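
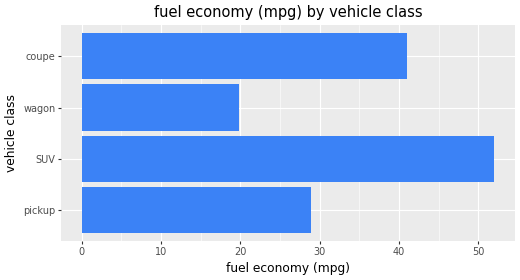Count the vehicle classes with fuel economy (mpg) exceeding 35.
Above 35: SUV, coupe.

2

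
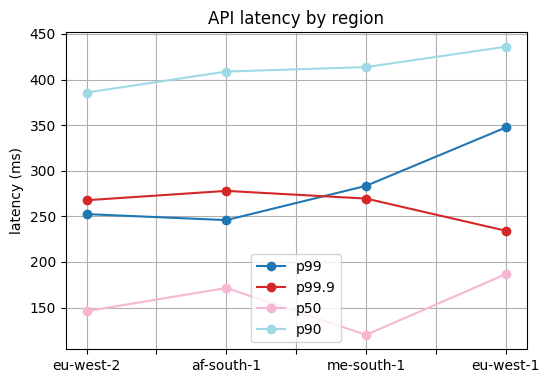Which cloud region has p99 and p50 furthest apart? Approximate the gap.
me-south-1, ≈ 200 ms

me-south-1: p99 ≈ 300, p50 ≈ 100 → gap ≈ 200. Next-largest (eu-west-1) is only ≈ 150.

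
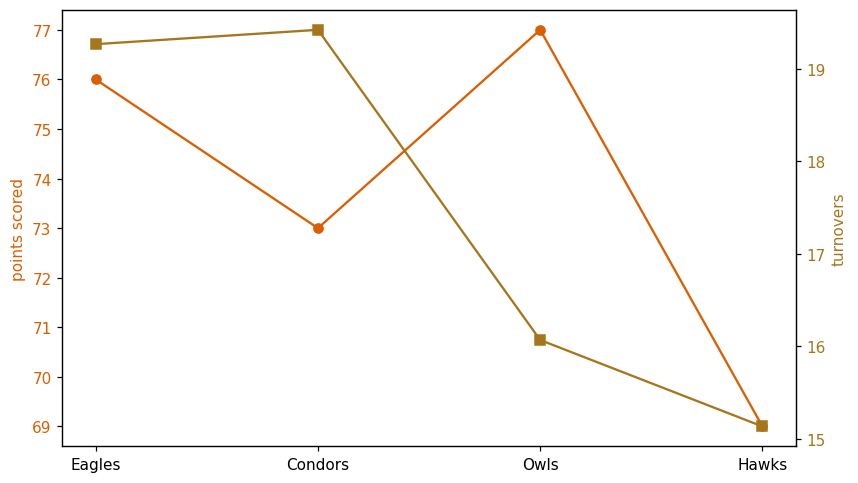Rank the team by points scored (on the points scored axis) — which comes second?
Eagles

Top 3 (on the points scored axis): Owls ≈ 77, Eagles ≈ 76, Condors ≈ 73.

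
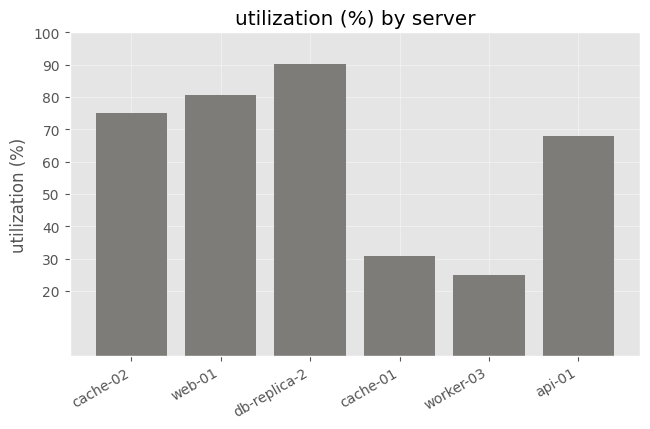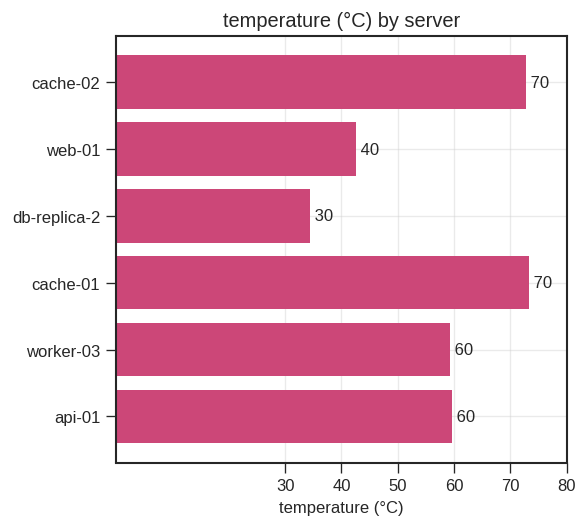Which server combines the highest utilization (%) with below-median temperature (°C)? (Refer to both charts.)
db-replica-2

Chart 2 median temperature (°C) ≈ 60; below-median servers: web-01, db-replica-2, worker-03. Among those, db-replica-2 has the highest utilization (%) (≈ 90).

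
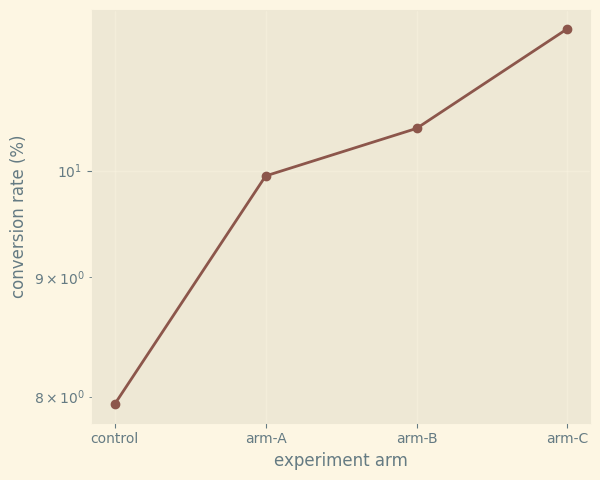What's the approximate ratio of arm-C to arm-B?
arm-C ≈ 11.5, arm-B ≈ 10.5; 11.5/10.5 ≈ 1.1.

≈ 1.1×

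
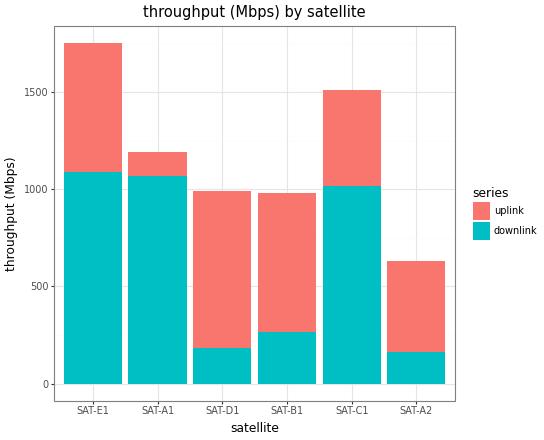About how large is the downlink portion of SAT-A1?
downlink top ≈ 1000, bottom ≈ 0; segment ≈ 1000.

≈ 1000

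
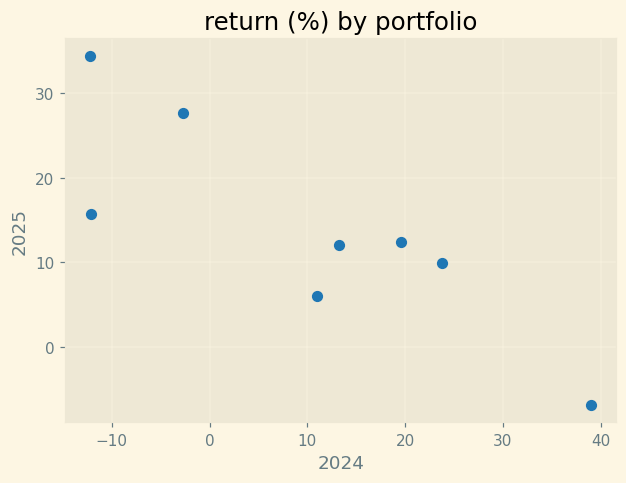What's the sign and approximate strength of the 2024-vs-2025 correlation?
Points are negatively correlated; strong (|r| ≈ 0.8).

negative, strong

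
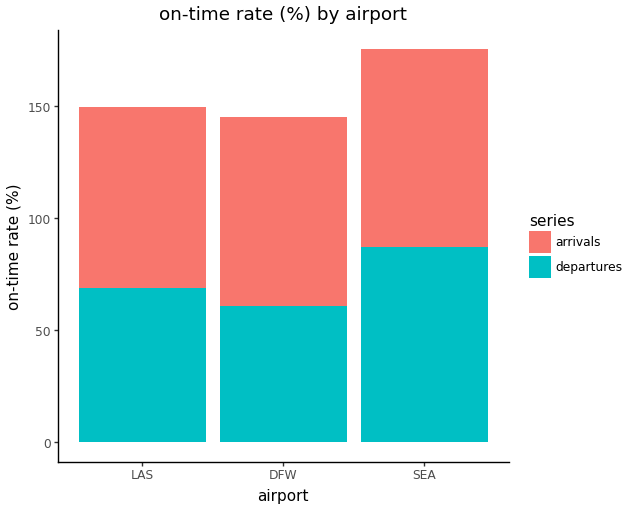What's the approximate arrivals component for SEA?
arrivals top ≈ 180, bottom ≈ 80; segment ≈ 100.

≈ 100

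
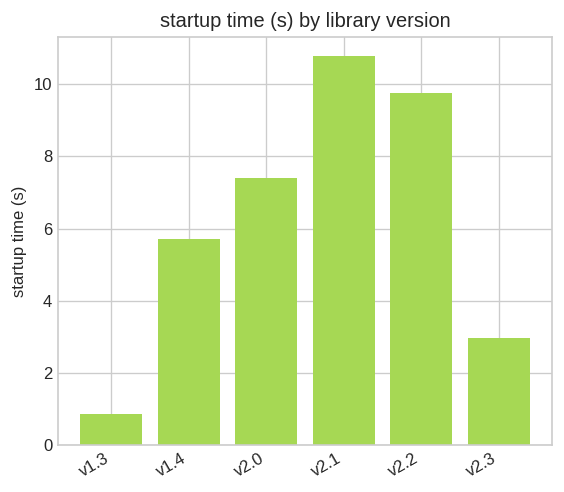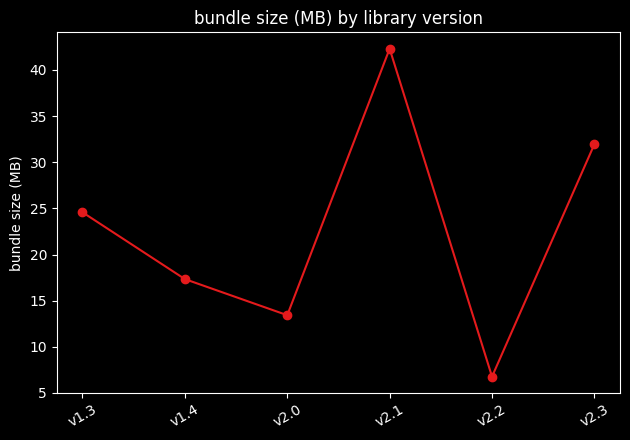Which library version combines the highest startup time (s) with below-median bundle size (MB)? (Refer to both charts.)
v2.2

Chart 2 median bundle size (MB) ≈ 20; below-median library versions: v1.4, v2.0, v2.2. Among those, v2.2 has the highest startup time (s) (≈ 10).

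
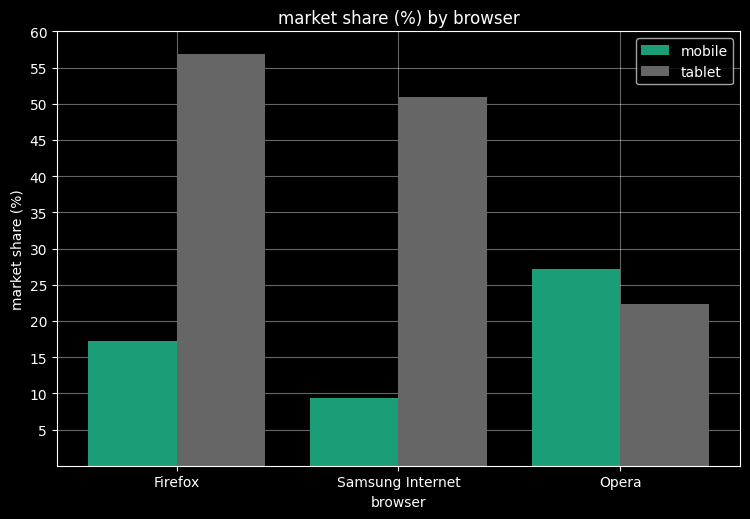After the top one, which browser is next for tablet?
Samsung Internet

Top 3 for tablet: Firefox ≈ 55, Samsung Internet ≈ 50, Opera ≈ 20.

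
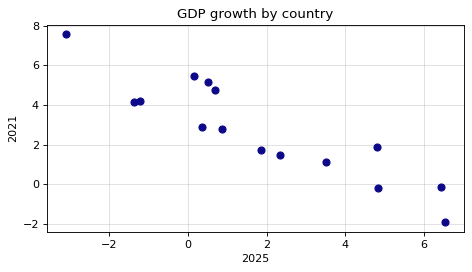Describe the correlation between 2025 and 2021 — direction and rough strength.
negative, strong

Points are negatively correlated; strong (|r| ≈ 0.9).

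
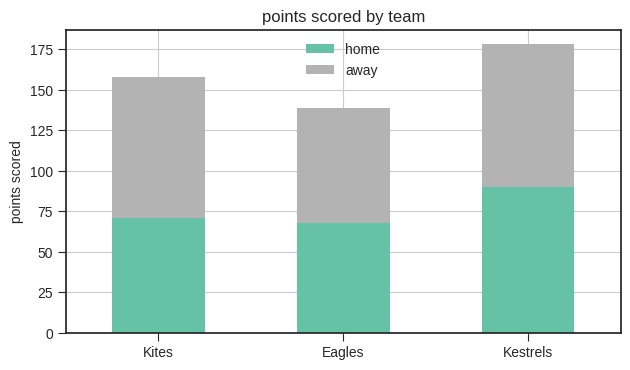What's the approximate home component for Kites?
home top ≈ 80, bottom ≈ 0; segment ≈ 80.

≈ 80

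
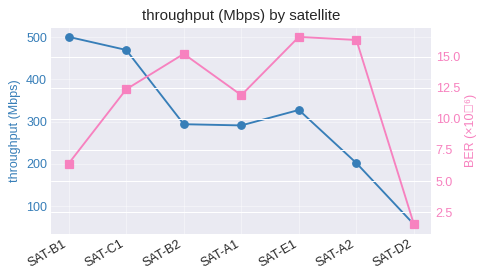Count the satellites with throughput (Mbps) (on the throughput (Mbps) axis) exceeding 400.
Above 400: SAT-B1, SAT-C1.

2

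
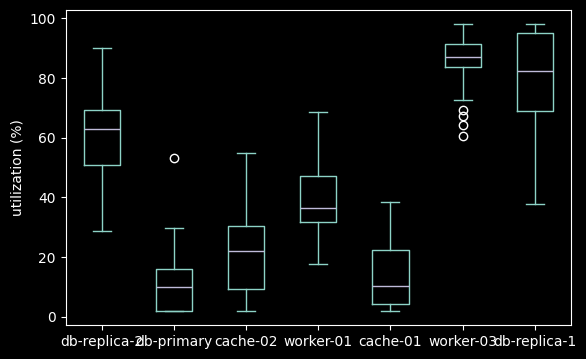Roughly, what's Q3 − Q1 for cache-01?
Q3 ≈ 20, Q1 ≈ 0; IQR ≈ 20.

≈ 20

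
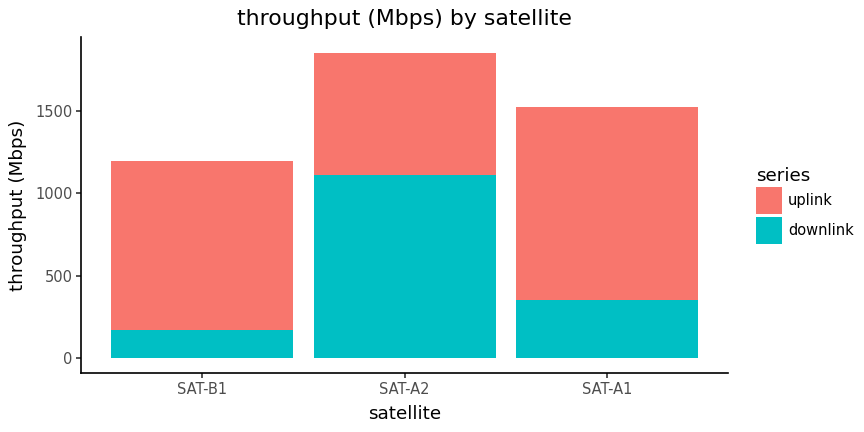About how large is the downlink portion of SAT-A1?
≈ 400

downlink top ≈ 400, bottom ≈ 0; segment ≈ 400.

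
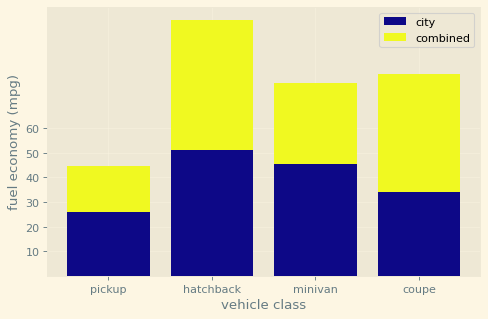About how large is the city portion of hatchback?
city top ≈ 50, bottom ≈ 0; segment ≈ 50.

≈ 50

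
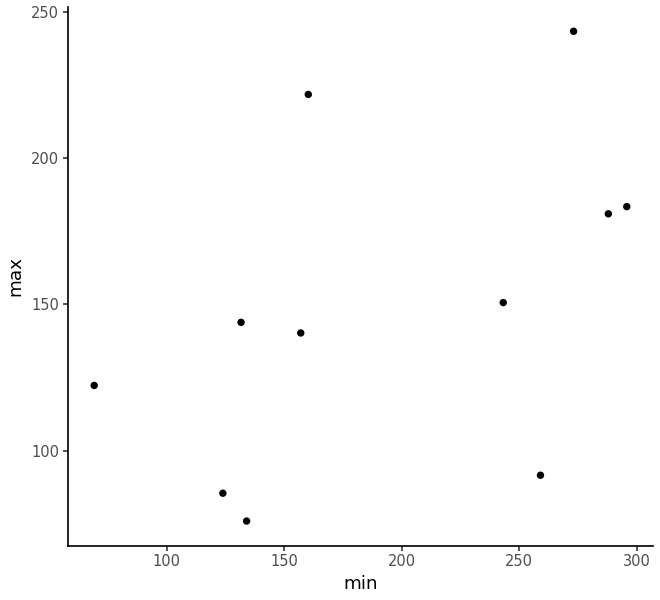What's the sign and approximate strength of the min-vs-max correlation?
Points are positively correlated; moderate (|r| ≈ 0.5).

positive, moderate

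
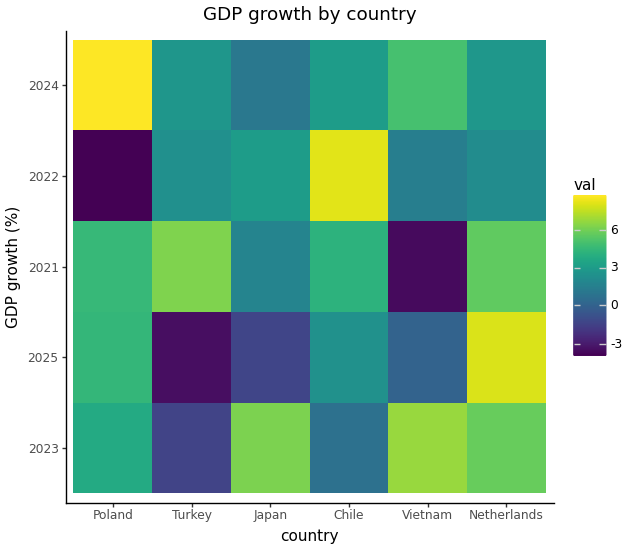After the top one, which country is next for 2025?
Poland

Top 3 for 2025: Netherlands ≈ 8, Poland ≈ 4, Chile ≈ 2.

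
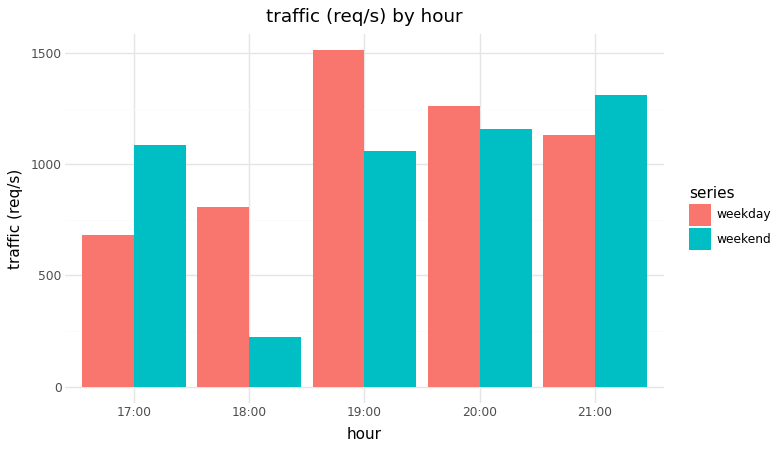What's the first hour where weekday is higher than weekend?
17:00: weekday ≈ 600 vs weekend ≈ 1000 (not yet); 18:00: weekday ≈ 800 vs weekend ≈ 200 (first crossover).

18:00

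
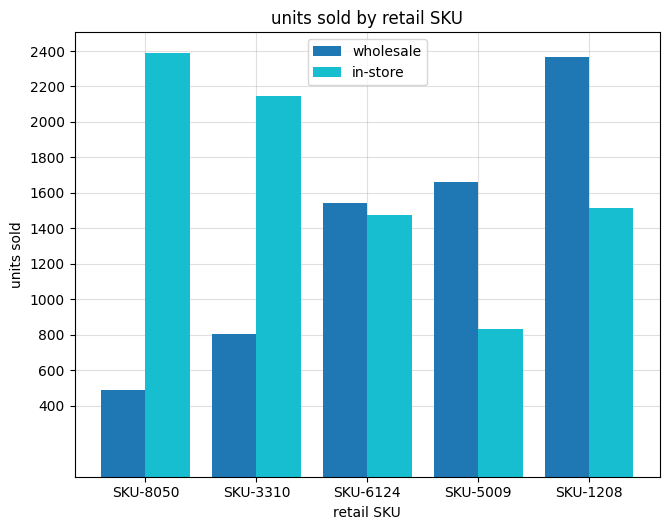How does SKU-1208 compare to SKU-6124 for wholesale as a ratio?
SKU-1208 ≈ 2400, SKU-6124 ≈ 1600; 2400/1600 ≈ 1.5.

≈ 1.5×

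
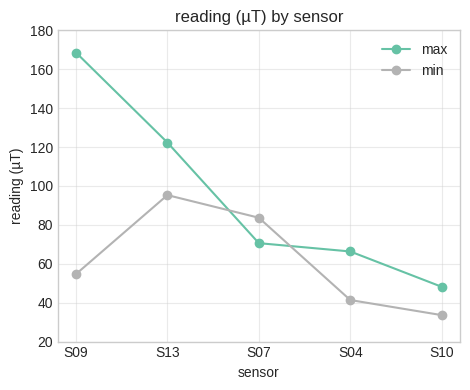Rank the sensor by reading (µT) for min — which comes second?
Top 3 for min: S13 ≈ 100, S07 ≈ 80, S09 ≈ 60.

S07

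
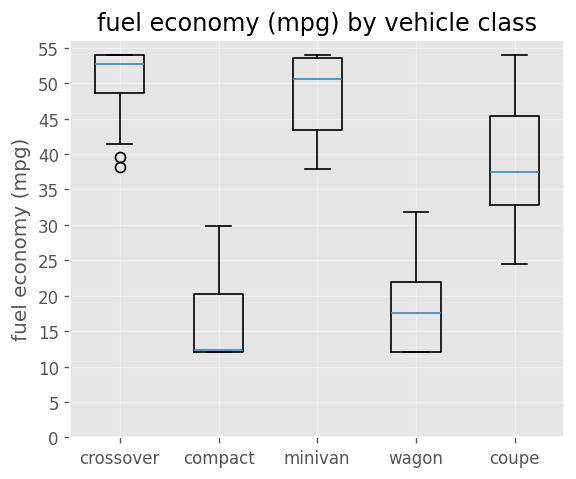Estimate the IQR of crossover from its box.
≈ 5

Q3 ≈ 55, Q1 ≈ 50; IQR ≈ 5.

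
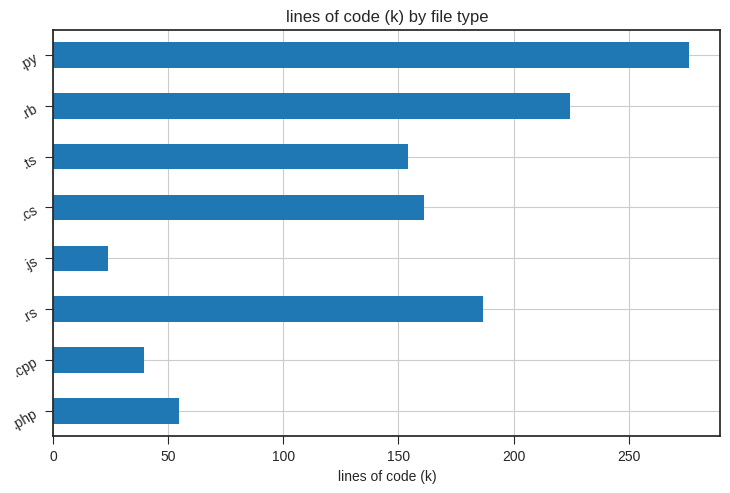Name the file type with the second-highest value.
.rb

Top 3: .py ≈ 275, .rb ≈ 225, .rs ≈ 175.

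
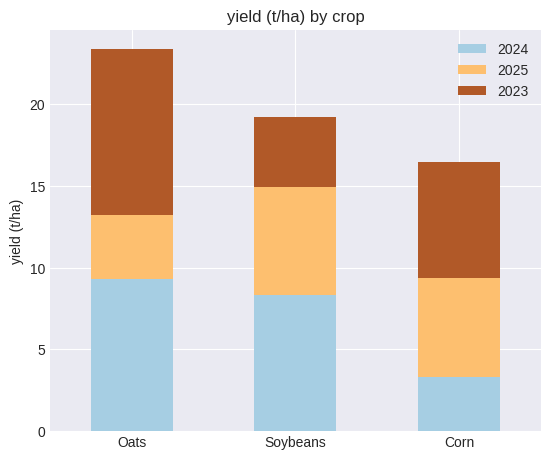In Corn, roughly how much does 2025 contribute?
2025 top ≈ 10, bottom ≈ 4; segment ≈ 6.

≈ 6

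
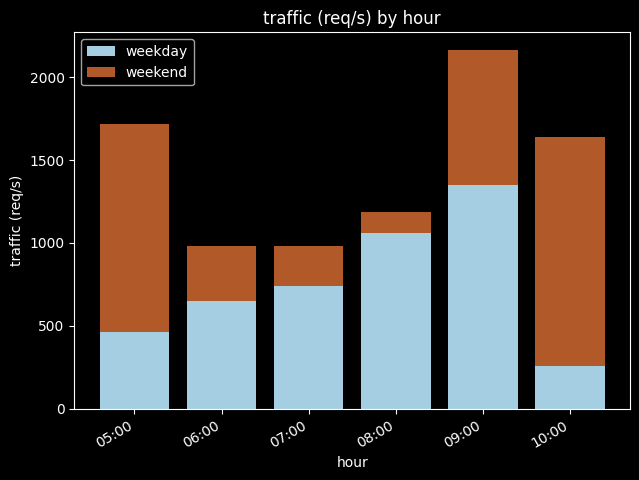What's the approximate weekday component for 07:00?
≈ 800

weekday top ≈ 800, bottom ≈ 0; segment ≈ 800.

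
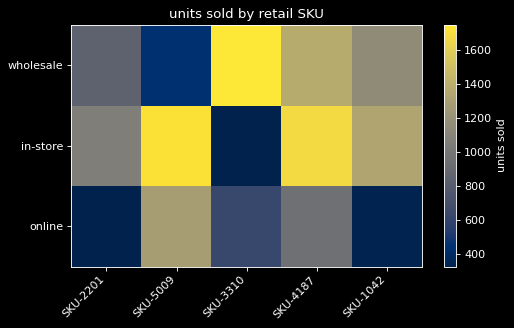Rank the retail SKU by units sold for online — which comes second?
Top 3 for online: SKU-5009 ≈ 1200, SKU-4187 ≈ 1000, SKU-3310 ≈ 600.

SKU-4187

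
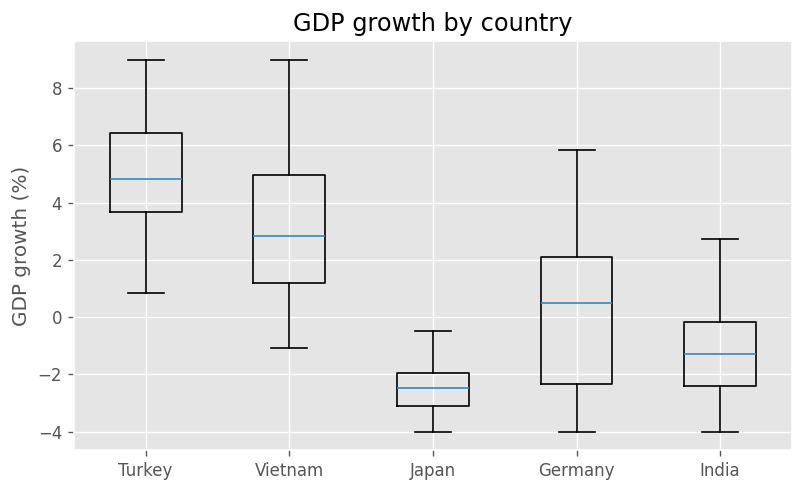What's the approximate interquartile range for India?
Q3 ≈ 0, Q1 ≈ -2; IQR ≈ 2.

≈ 2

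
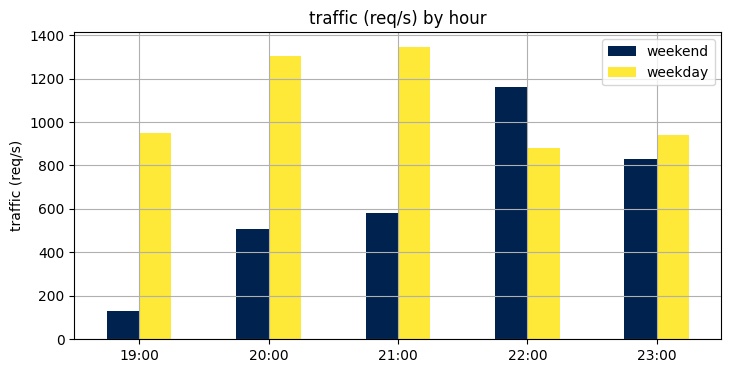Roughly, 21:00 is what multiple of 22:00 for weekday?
21:00 ≈ 1400, 22:00 ≈ 800; 1400/800 ≈ 1.75.

≈ 1.75×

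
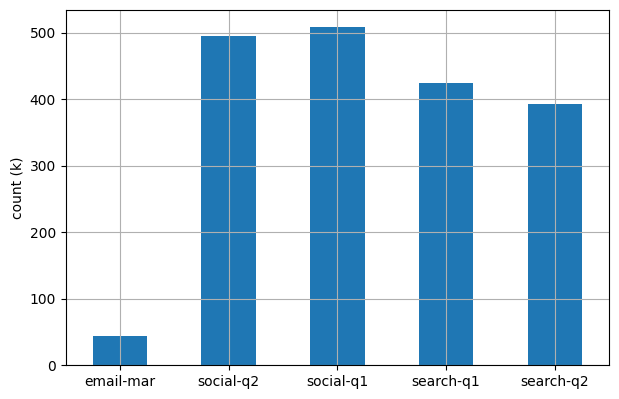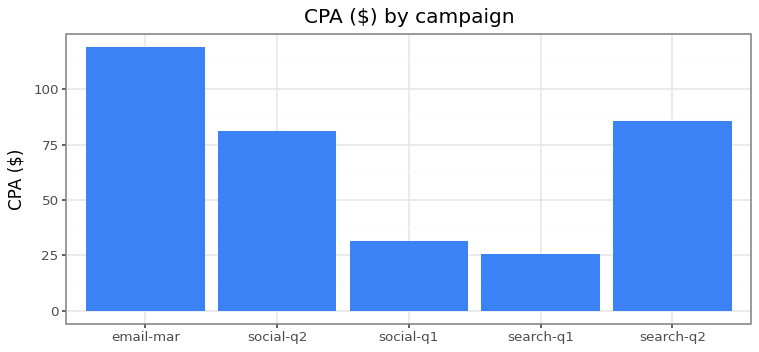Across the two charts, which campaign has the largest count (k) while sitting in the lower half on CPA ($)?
social-q1

Chart 2 median CPA ($) ≈ 80; below-median campaigns: social-q1, search-q1. Among those, social-q1 has the highest count (k) (≈ 500).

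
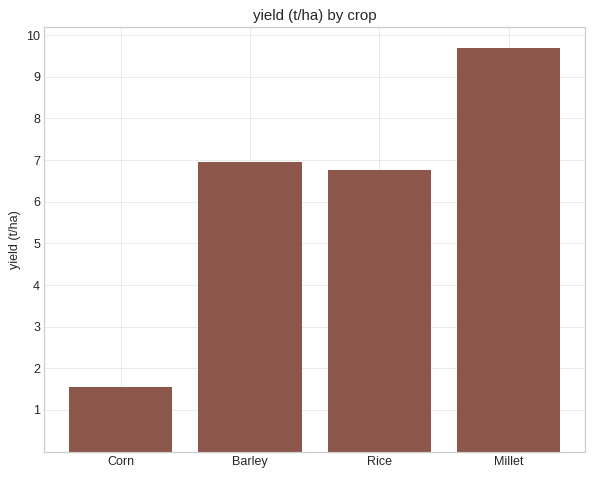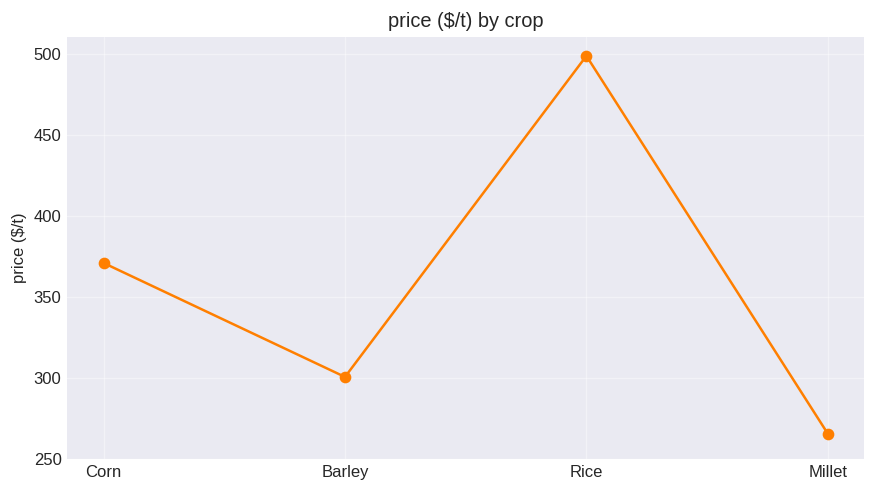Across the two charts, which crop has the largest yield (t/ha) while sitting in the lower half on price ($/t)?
Millet

Chart 2 median price ($/t) ≈ 350; below-median crops: Barley, Millet. Among those, Millet has the highest yield (t/ha) (≈ 10).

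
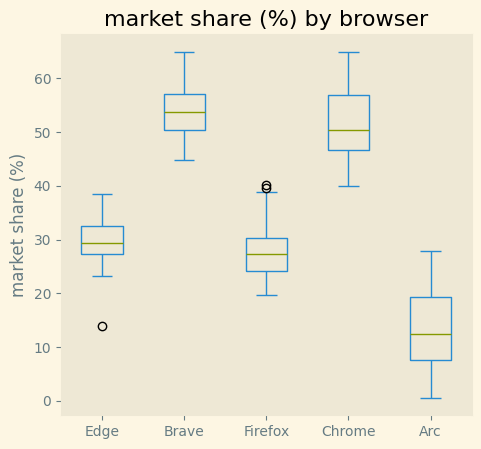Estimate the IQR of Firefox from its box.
≈ 5

Q3 ≈ 30, Q1 ≈ 25; IQR ≈ 5.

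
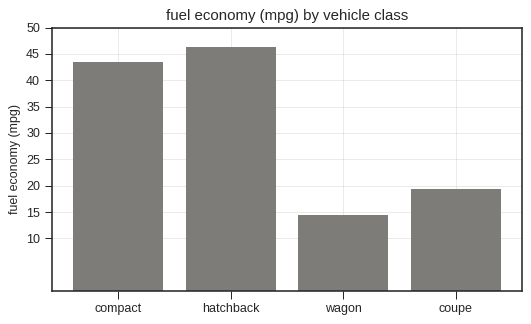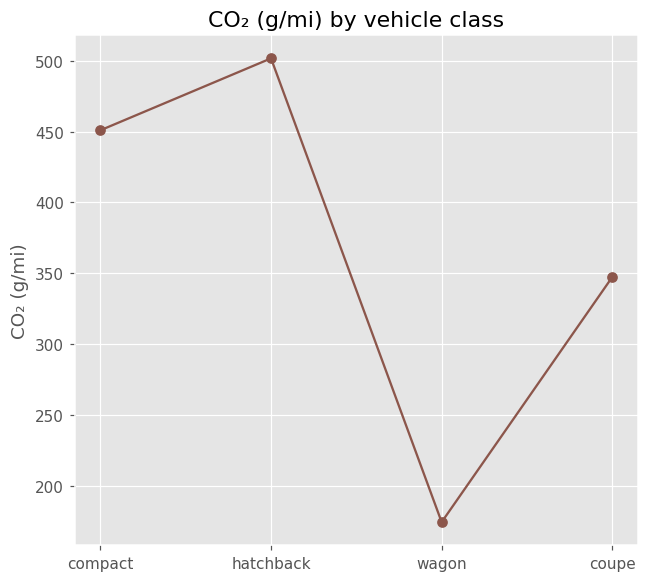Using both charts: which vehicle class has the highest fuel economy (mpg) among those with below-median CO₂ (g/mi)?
coupe

Chart 2 median CO₂ (g/mi) ≈ 400; below-median vehicle classes: wagon, coupe. Among those, coupe has the highest fuel economy (mpg) (≈ 20).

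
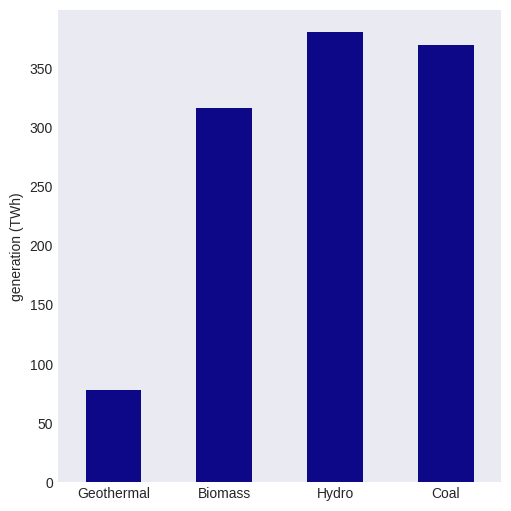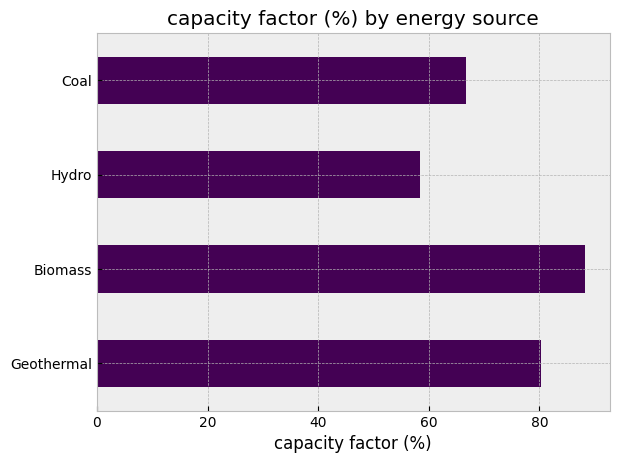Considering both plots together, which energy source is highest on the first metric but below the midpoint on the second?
Hydro

Chart 2 median capacity factor (%) ≈ 70; below-median energy sources: Hydro, Coal. Among those, Hydro has the highest generation (TWh) (≈ 400).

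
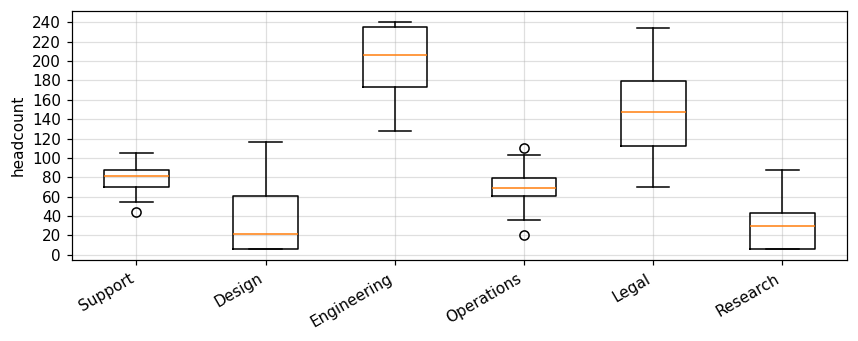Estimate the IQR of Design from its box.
Q3 ≈ 60, Q1 ≈ 0; IQR ≈ 60.

≈ 60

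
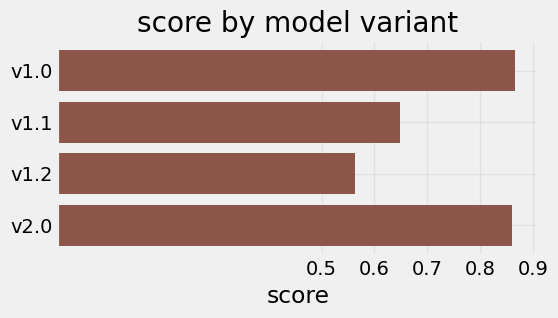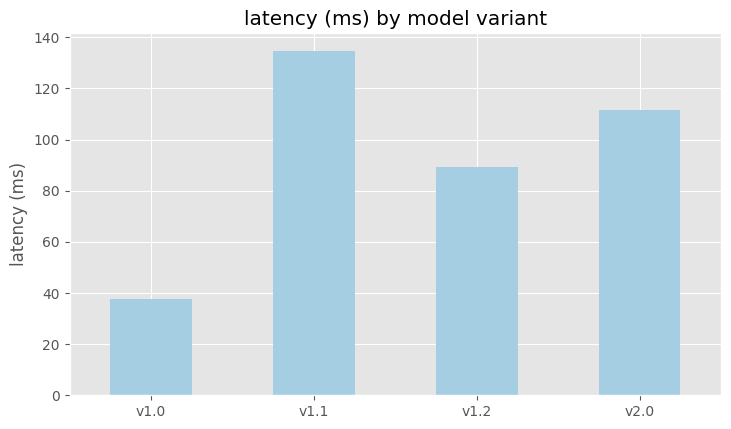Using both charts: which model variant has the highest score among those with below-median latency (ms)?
v1.0

Chart 2 median latency (ms) ≈ 100; below-median model variants: v1.0, v1.2. Among those, v1.0 has the highest score (≈ 0.9).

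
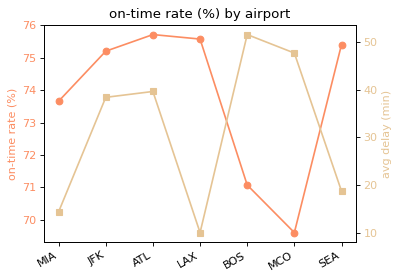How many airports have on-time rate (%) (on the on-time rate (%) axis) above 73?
Above 73: MIA, JFK, ATL, LAX, SEA.

5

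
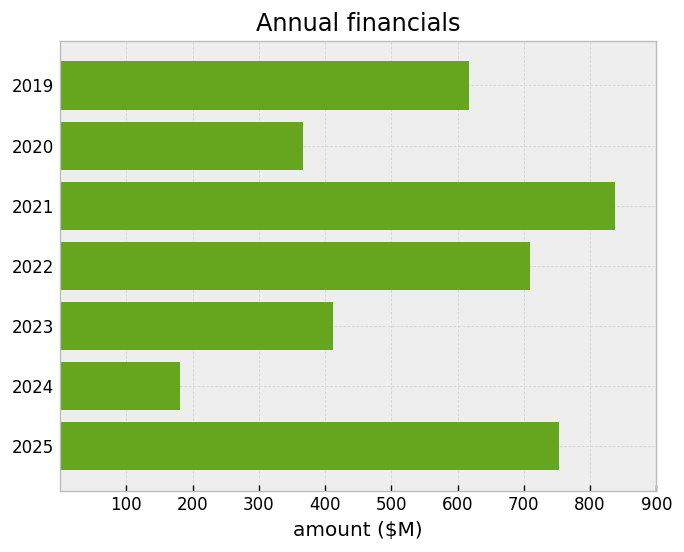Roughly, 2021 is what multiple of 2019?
≈ 1.33×

2021 ≈ 800, 2019 ≈ 600; 800/600 ≈ 1.33.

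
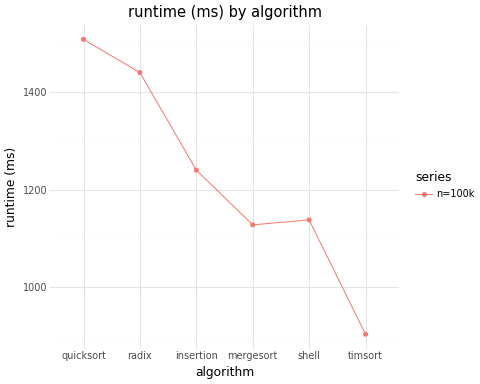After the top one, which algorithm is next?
radix

Top 3: quicksort ≈ 1500, radix ≈ 1400, insertion ≈ 1200.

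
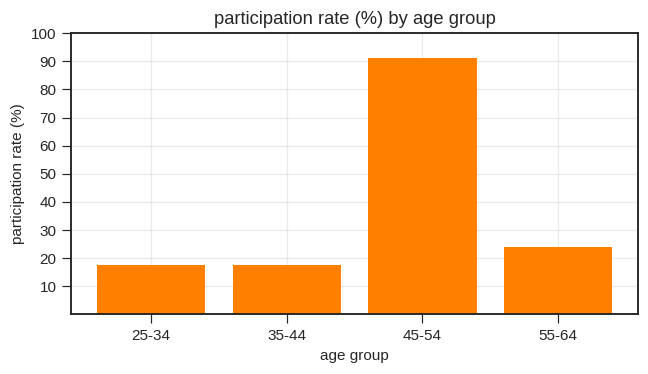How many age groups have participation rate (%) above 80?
Above 80: 45-54.

1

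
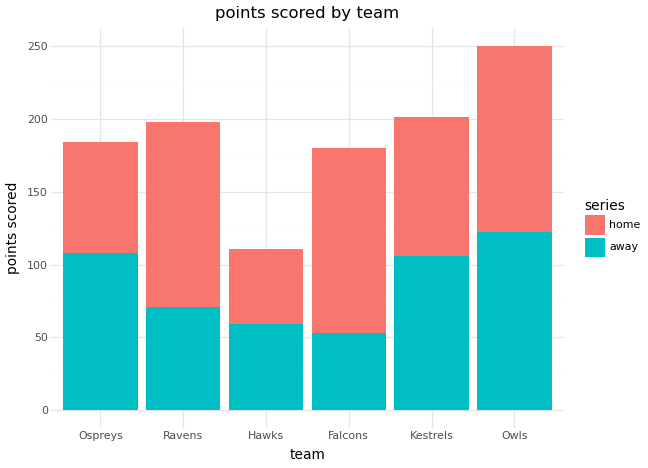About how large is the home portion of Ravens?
home top ≈ 200, bottom ≈ 75; segment ≈ 125.

≈ 125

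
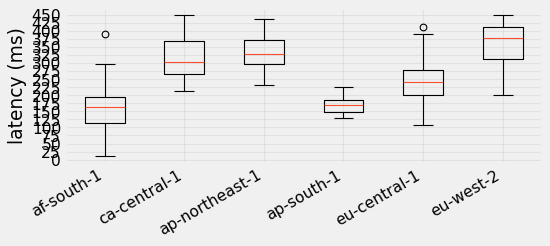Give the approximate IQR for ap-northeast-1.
Q3 ≈ 375, Q1 ≈ 300; IQR ≈ 75.

≈ 75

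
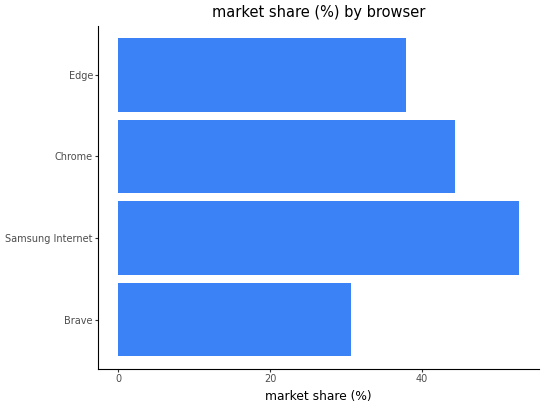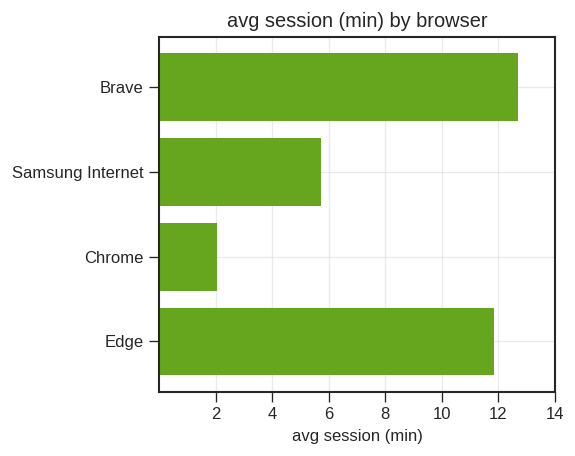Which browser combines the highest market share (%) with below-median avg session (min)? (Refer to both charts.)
Chart 2 median avg session (min) ≈ 8; below-median browsers: Samsung Internet, Chrome. Among those, Samsung Internet has the highest market share (%) (≈ 55).

Samsung Internet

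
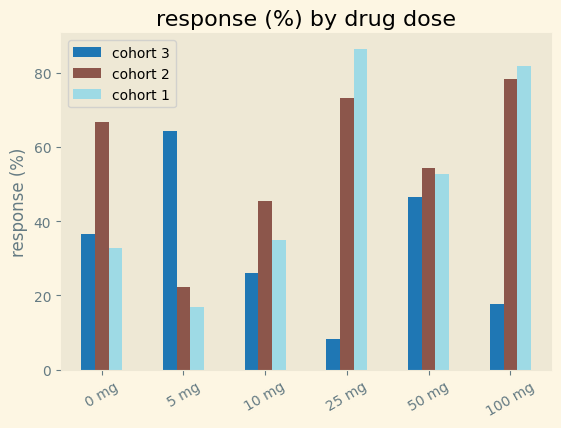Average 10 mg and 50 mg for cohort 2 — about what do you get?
(50 + 50) / 2 ≈ 50.

≈ 50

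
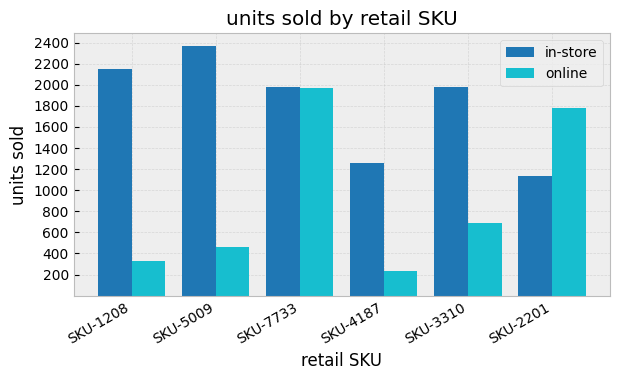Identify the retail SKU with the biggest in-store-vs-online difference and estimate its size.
SKU-5009: in-store ≈ 2400, online ≈ 400 → gap ≈ 2000. Next-largest (SKU-1208) is only ≈ 1800.

SKU-5009, ≈ 2000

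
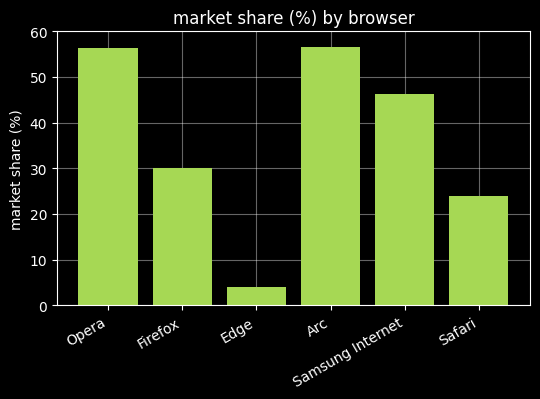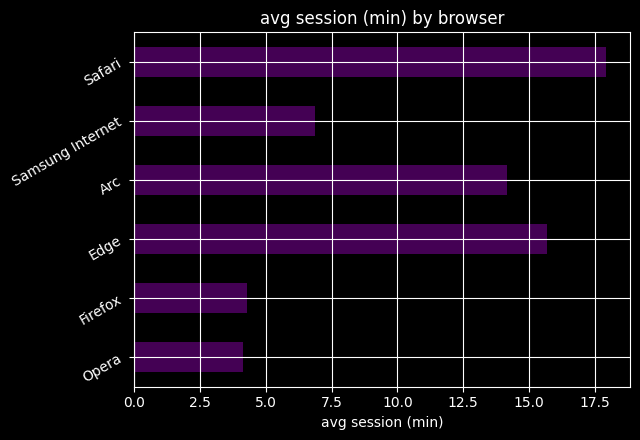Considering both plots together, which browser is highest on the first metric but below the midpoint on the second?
Opera

Chart 2 median avg session (min) ≈ 10; below-median browsers: Opera, Firefox, Samsung Internet. Among those, Opera has the highest market share (%) (≈ 60).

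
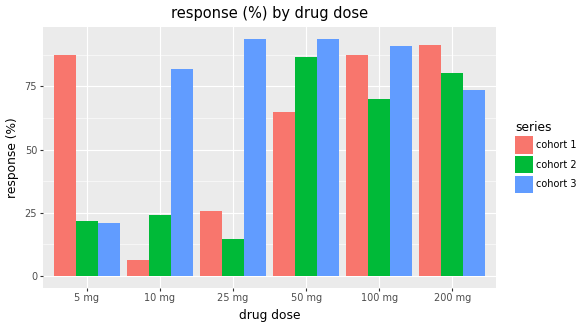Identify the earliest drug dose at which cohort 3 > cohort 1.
10 mg

5 mg: cohort 3 ≈ 20 vs cohort 1 ≈ 90 (not yet); 10 mg: cohort 3 ≈ 80 vs cohort 1 ≈ 10 (first crossover).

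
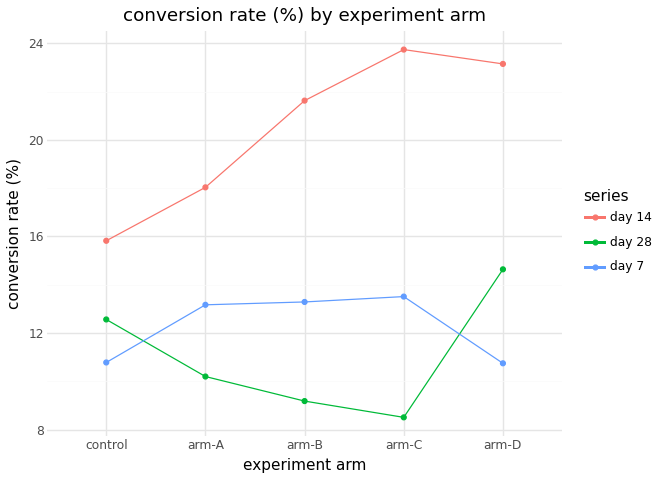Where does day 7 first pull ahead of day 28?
arm-A

control: day 7 ≈ 10 vs day 28 ≈ 12 (not yet); arm-A: day 7 ≈ 14 vs day 28 ≈ 10 (first crossover).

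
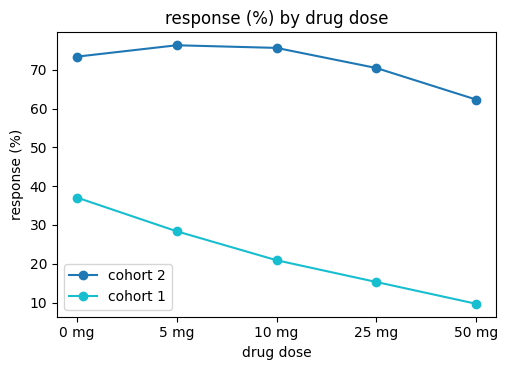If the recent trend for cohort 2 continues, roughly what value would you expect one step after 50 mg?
≈ 50

Last three: 80, 70, 60 → slope ≈ -10/step → next ≈ 50.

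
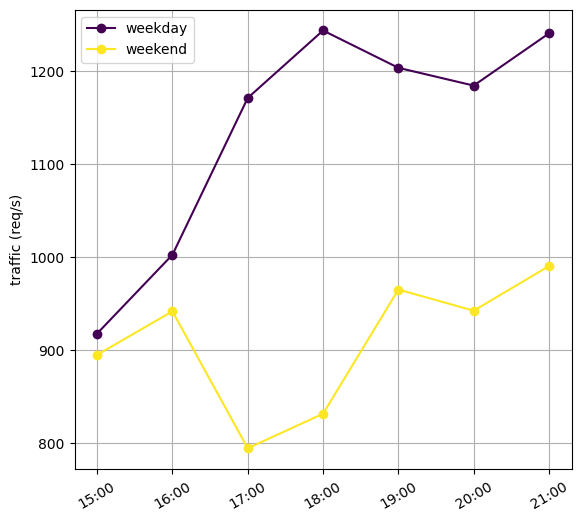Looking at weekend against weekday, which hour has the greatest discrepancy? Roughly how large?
18:00: weekend ≈ 850, weekday ≈ 1250 → gap ≈ 400. Next-largest (17:00) is only ≈ 350.

18:00, ≈ 400 req/s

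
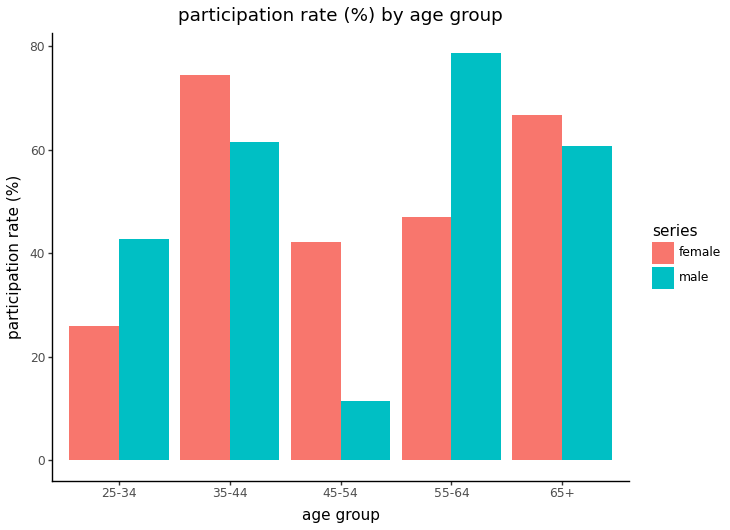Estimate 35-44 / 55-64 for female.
≈ 1.4×

35-44 ≈ 70, 55-64 ≈ 50; 70/50 ≈ 1.4.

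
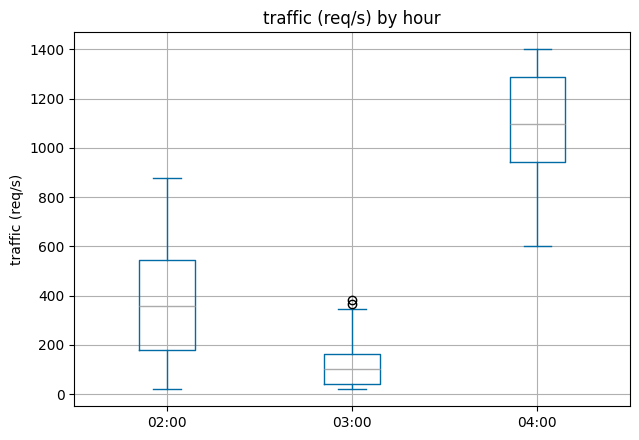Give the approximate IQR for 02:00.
≈ 300

Q3 ≈ 500, Q1 ≈ 200; IQR ≈ 300.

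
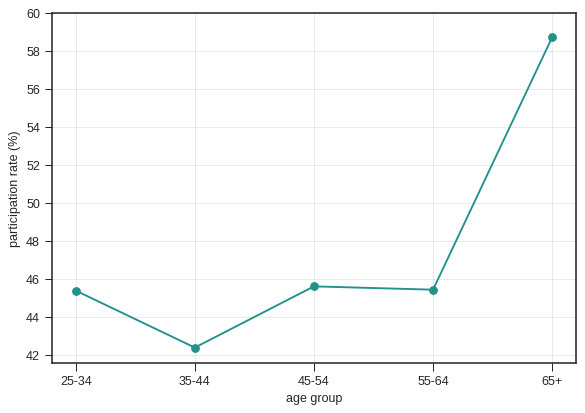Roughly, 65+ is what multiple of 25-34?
≈ 1.26×

65+ ≈ 58, 25-34 ≈ 46; 58/46 ≈ 1.26.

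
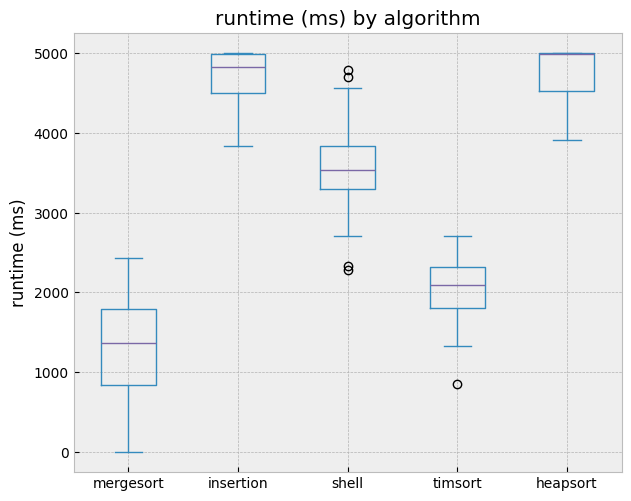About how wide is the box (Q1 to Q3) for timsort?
≈ 500

Q3 ≈ 2500, Q1 ≈ 2000; IQR ≈ 500.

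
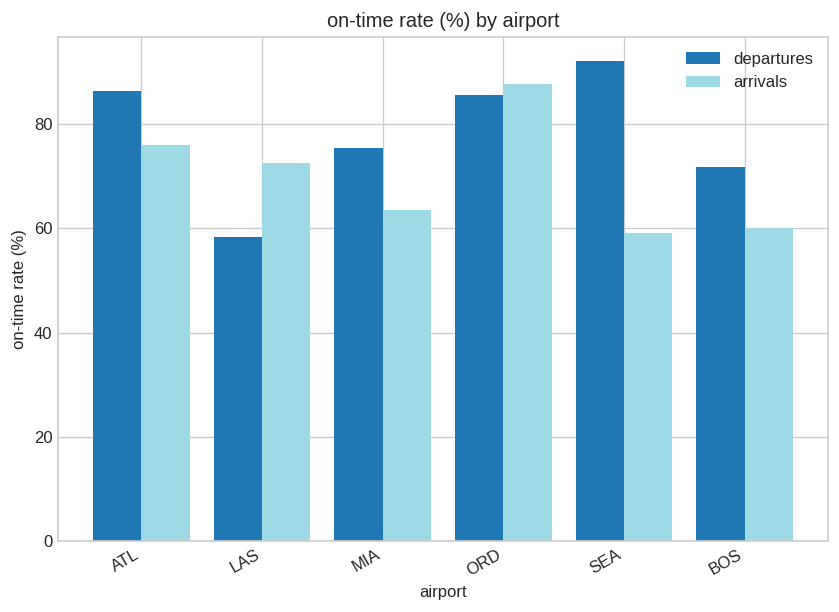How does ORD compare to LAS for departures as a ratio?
≈ 1.5×

ORD ≈ 90, LAS ≈ 60; 90/60 ≈ 1.5.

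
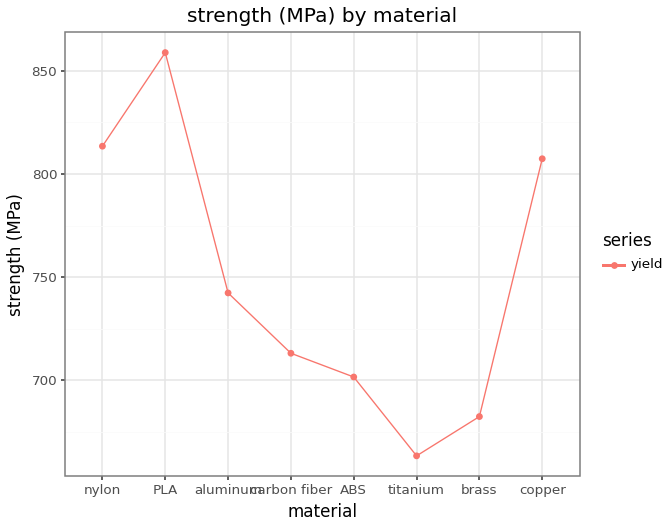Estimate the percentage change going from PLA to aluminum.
PLA ≈ 860, aluminum ≈ 740; (740 − 860) / 860 ≈ -14%.

≈ -14%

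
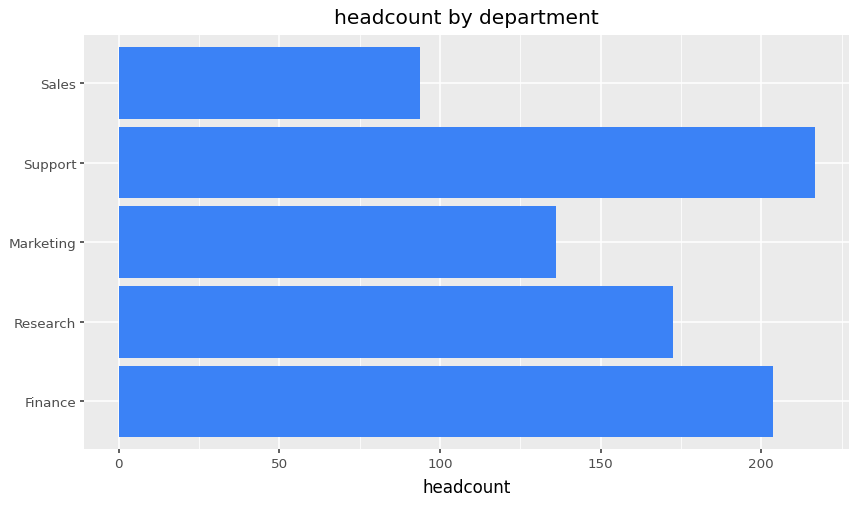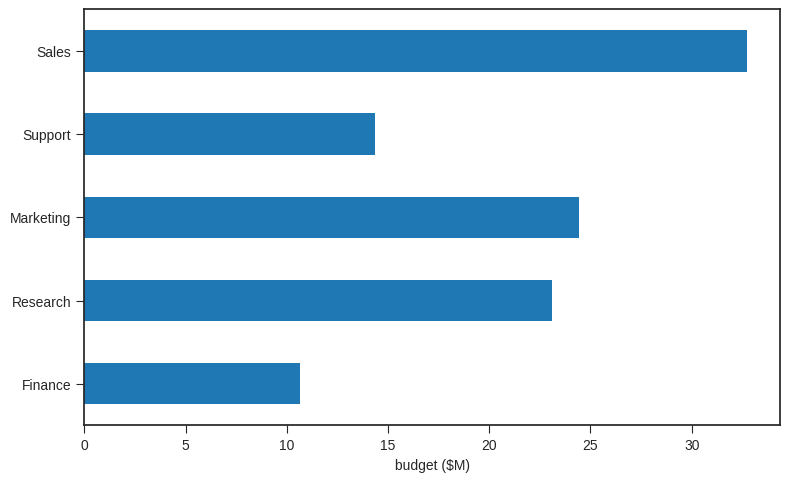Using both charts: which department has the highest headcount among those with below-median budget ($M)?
Chart 2 median budget ($M) ≈ 25; below-median departments: Finance, Support. Among those, Support has the highest headcount (≈ 220).

Support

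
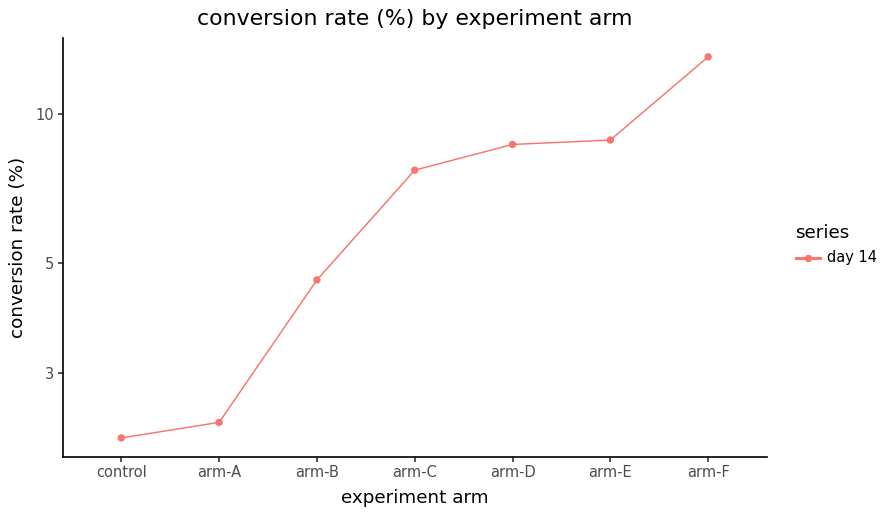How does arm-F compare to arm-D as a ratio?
arm-F ≈ 13, arm-D ≈ 9; 13/9 ≈ 1.44.

≈ 1.44×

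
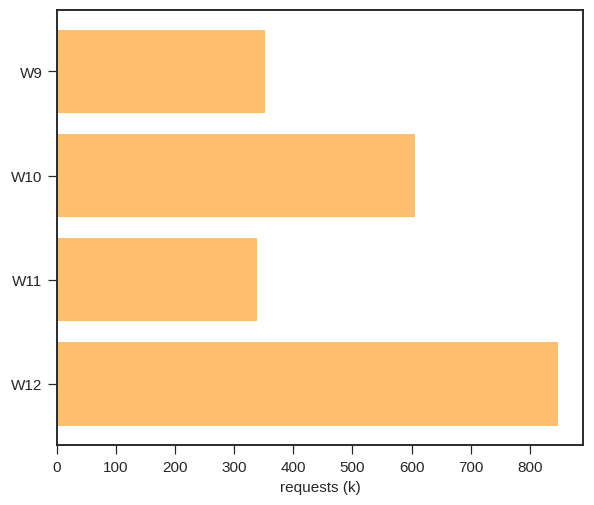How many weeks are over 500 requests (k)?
Above 500: W10, W12.

2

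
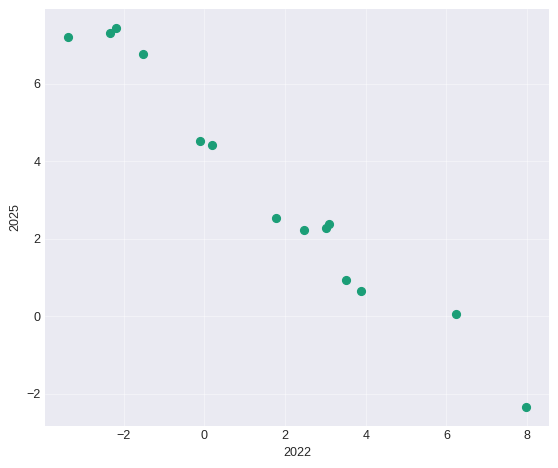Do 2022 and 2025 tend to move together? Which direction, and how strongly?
negative, strong

Points are negatively correlated; strong (|r| ≈ 1.0).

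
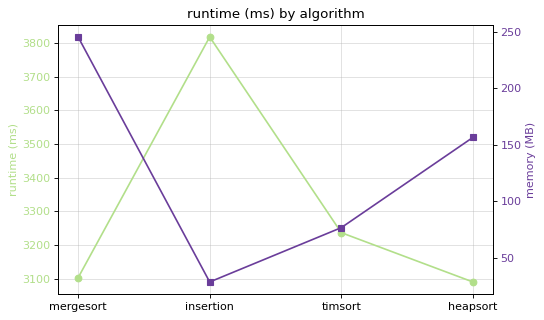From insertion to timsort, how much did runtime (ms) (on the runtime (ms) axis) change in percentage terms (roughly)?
≈ -15.8%

insertion ≈ 3800, timsort ≈ 3200; (3200 − 3800) / 3800 ≈ -15.8%.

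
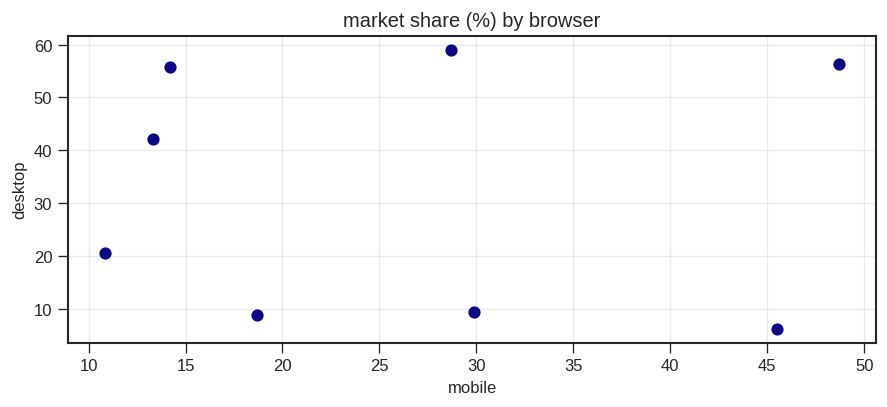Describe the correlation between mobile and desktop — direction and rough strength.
Points are roughly uncorrelated; weak (|r| ≈ 0.0).

no clear correlation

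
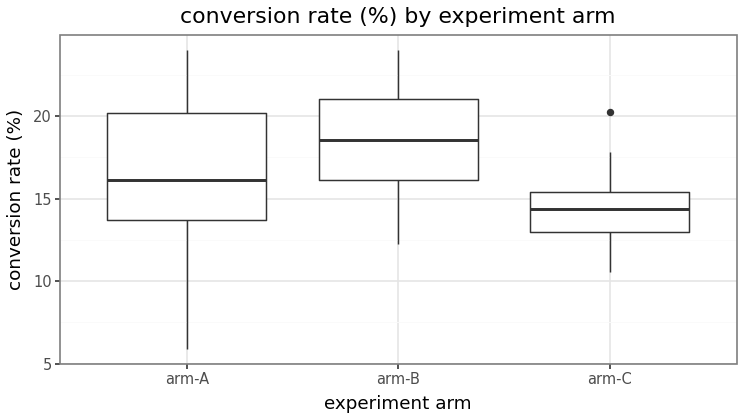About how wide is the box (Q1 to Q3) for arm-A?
Q3 ≈ 20.0, Q1 ≈ 13.5; IQR ≈ 6.5.

≈ 6.5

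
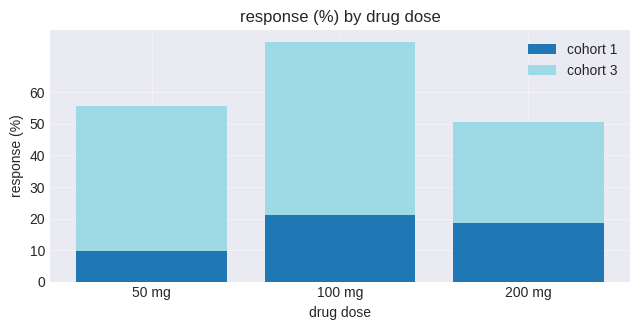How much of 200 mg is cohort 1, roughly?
cohort 1 top ≈ 20, bottom ≈ 0; segment ≈ 20.

≈ 20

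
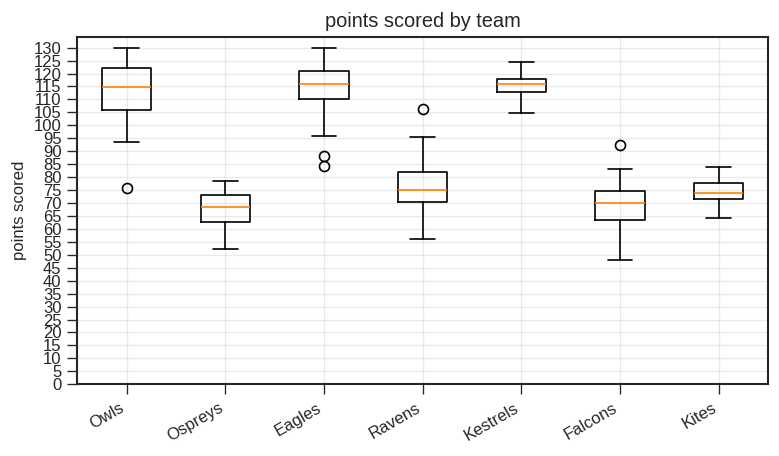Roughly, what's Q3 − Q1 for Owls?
≈ 15

Q3 ≈ 120, Q1 ≈ 105; IQR ≈ 15.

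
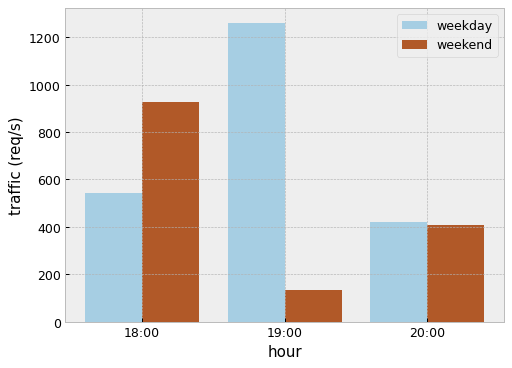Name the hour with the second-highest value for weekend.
20:00

Top 3 for weekend: 18:00 ≈ 1000, 20:00 ≈ 400, 19:00 ≈ 200.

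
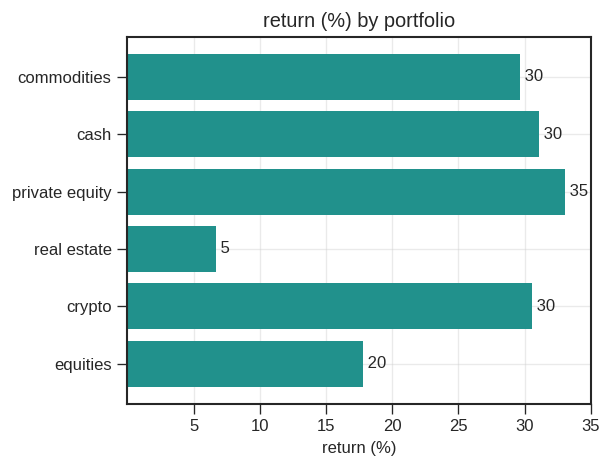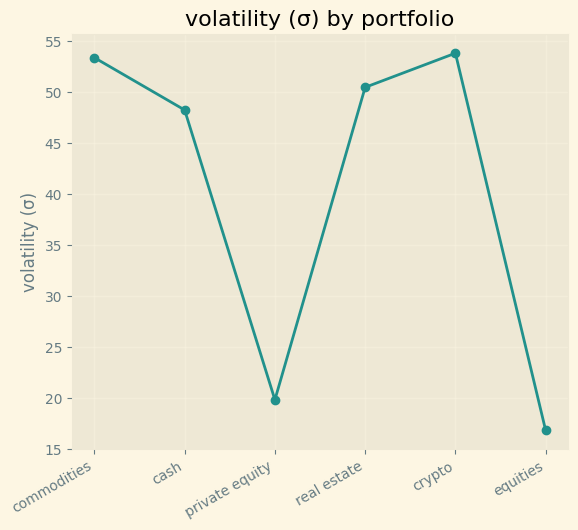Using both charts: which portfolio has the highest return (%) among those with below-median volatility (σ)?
private equity

Chart 2 median volatility (σ) ≈ 50; below-median portfolios: cash, private equity, equities. Among those, private equity has the highest return (%) (≈ 35).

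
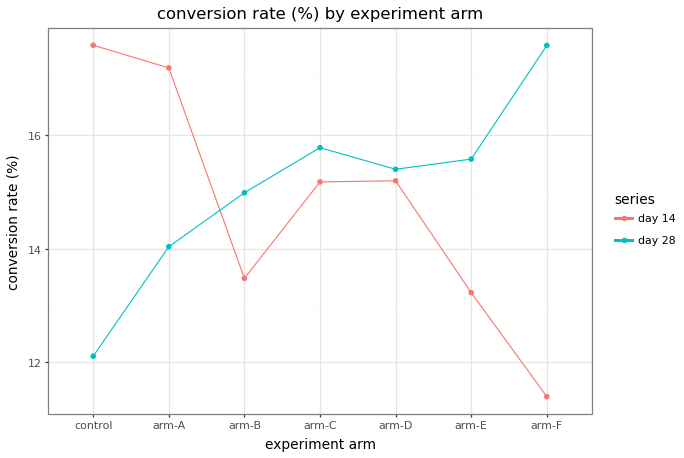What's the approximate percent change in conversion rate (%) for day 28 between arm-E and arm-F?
≈ +12.5%

arm-E ≈ 16, arm-F ≈ 18; (18 − 16) / 16 ≈ +12.5%.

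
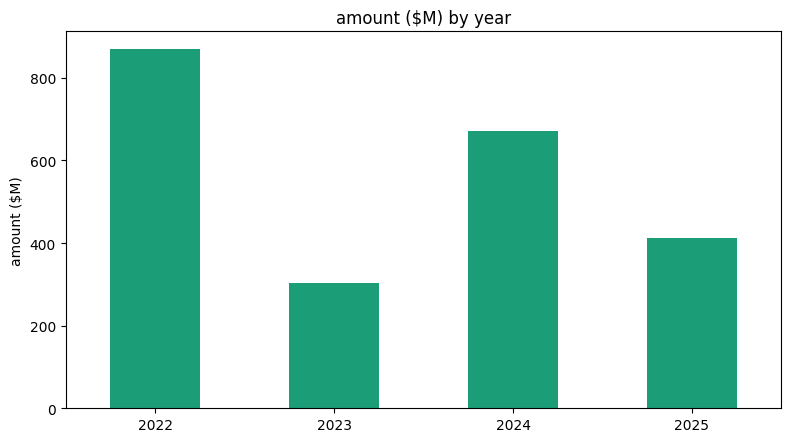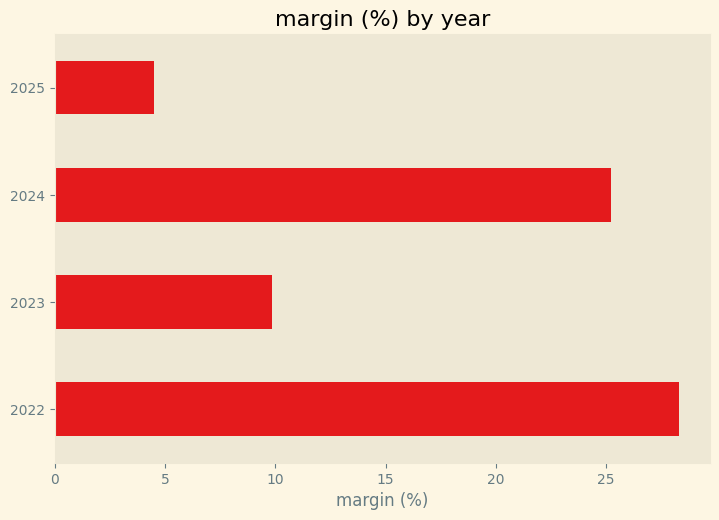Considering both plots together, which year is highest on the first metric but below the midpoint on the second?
2025

Chart 2 median margin (%) ≈ 20; below-median years: 2023, 2025. Among those, 2025 has the highest amount ($M) (≈ 400).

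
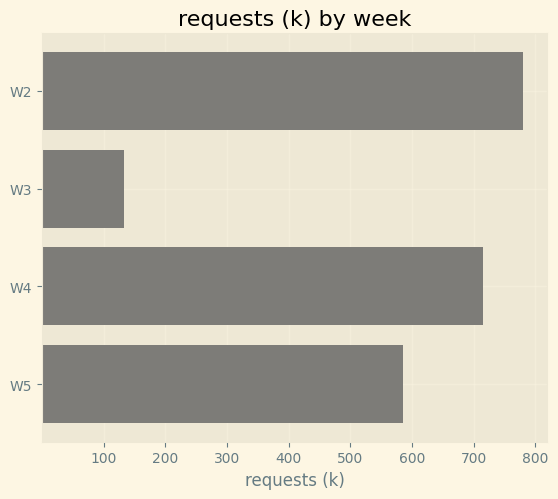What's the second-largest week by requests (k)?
Top 3: W2 ≈ 800, W4 ≈ 700, W5 ≈ 600.

W4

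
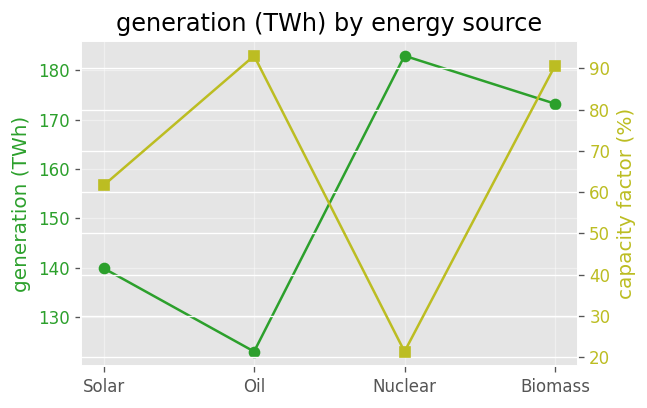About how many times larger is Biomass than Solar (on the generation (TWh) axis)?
Biomass ≈ 175, Solar ≈ 140; 175/140 ≈ 1.25.

≈ 1.25×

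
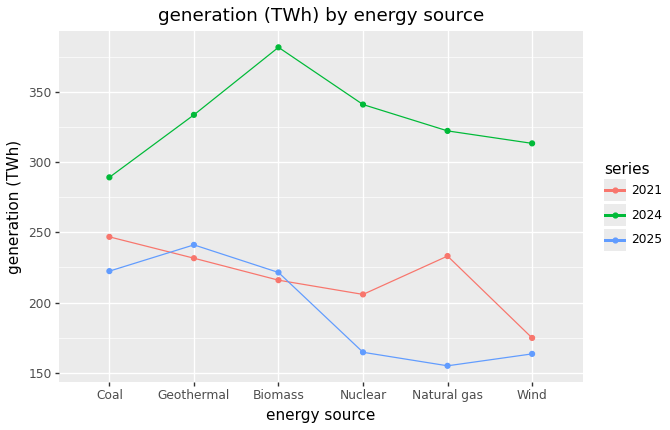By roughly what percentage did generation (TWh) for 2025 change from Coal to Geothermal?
≈ +9.1%

Coal ≈ 220, Geothermal ≈ 240; (240 − 220) / 220 ≈ +9.1%.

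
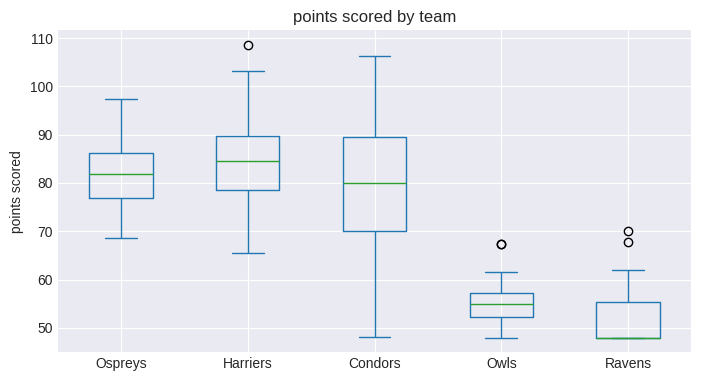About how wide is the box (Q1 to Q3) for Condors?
Q3 ≈ 90, Q1 ≈ 70; IQR ≈ 20.

≈ 20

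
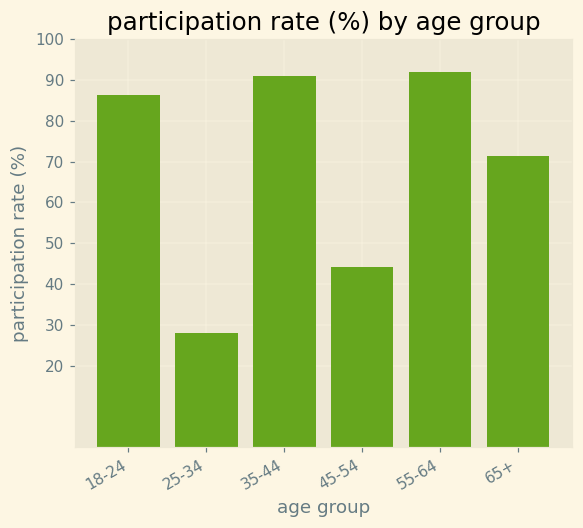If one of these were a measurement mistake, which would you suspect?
25-34

25-34 ≈ 30; the rest sit between ≈ 40 and ≈ 90.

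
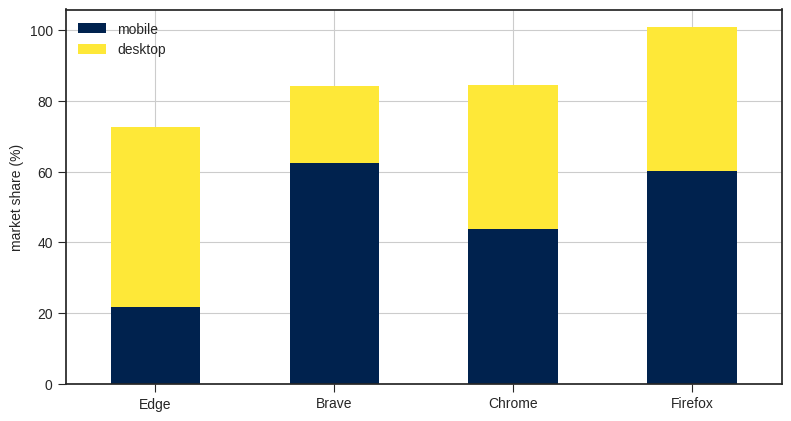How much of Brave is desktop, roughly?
≈ 20

desktop top ≈ 80, bottom ≈ 60; segment ≈ 20.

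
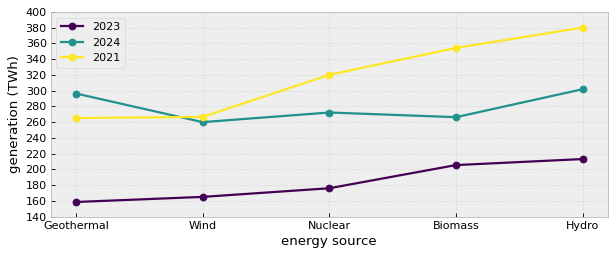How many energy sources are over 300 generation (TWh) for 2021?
Above 300: Nuclear, Biomass, Hydro.

3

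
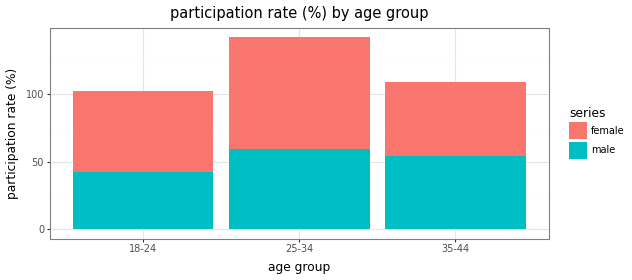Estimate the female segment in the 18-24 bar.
female top ≈ 100, bottom ≈ 40; segment ≈ 60.

≈ 60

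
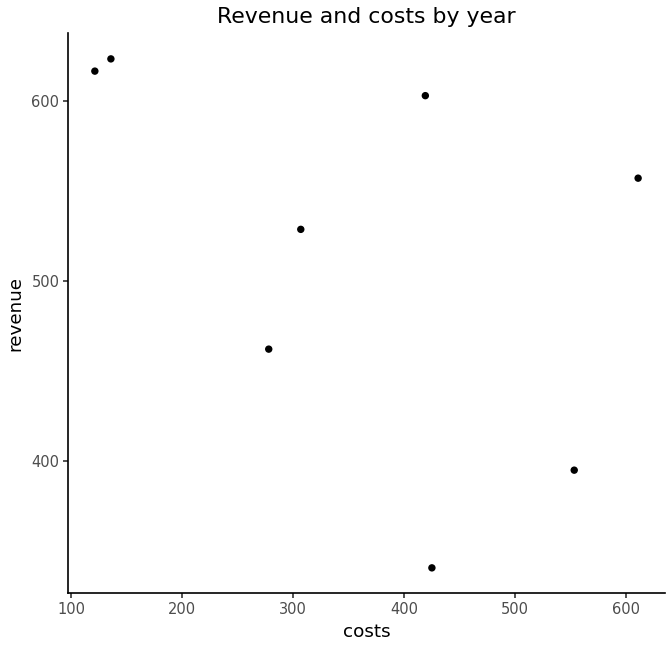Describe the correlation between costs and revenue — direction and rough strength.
negative, moderate

Points are negatively correlated; moderate (|r| ≈ 0.5).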